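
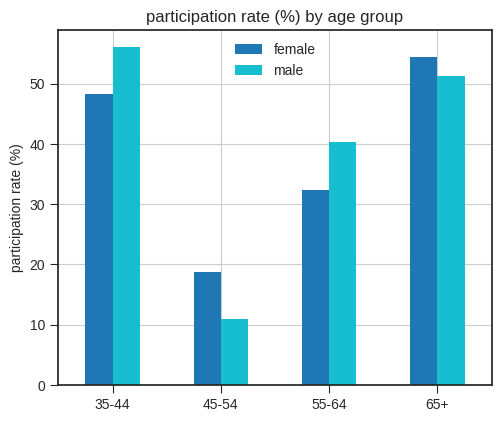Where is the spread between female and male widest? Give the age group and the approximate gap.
55-64: female ≈ 30, male ≈ 40 → gap ≈ 10. Next-largest (35-44) is only ≈ 5.

55-64, ≈ 10 %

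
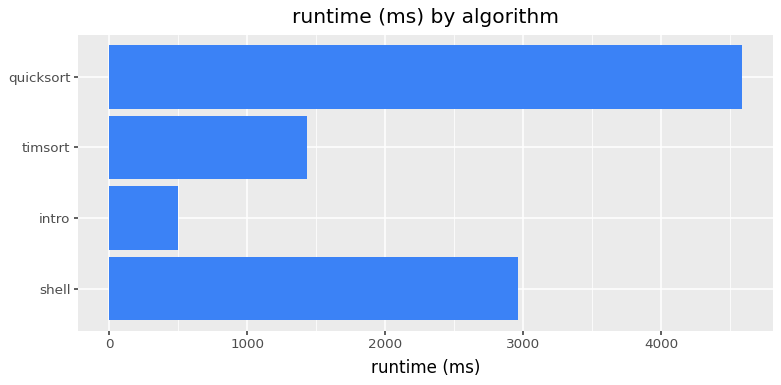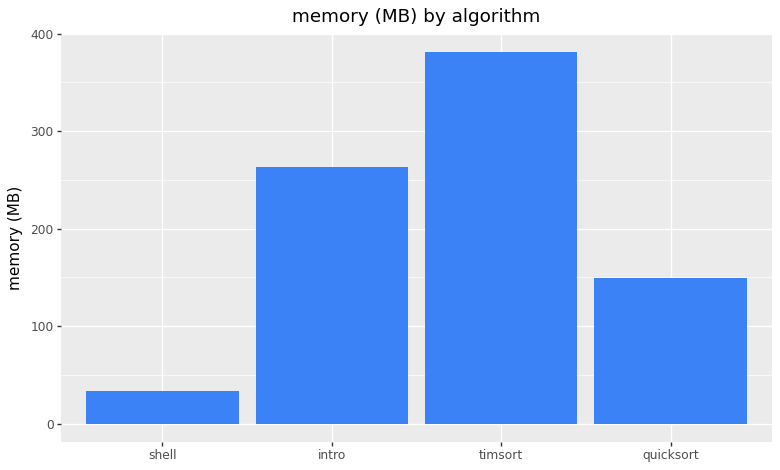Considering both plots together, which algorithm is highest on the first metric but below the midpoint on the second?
quicksort

Chart 2 median memory (MB) ≈ 200; below-median algorithms: shell, quicksort. Among those, quicksort has the highest runtime (ms) (≈ 4500).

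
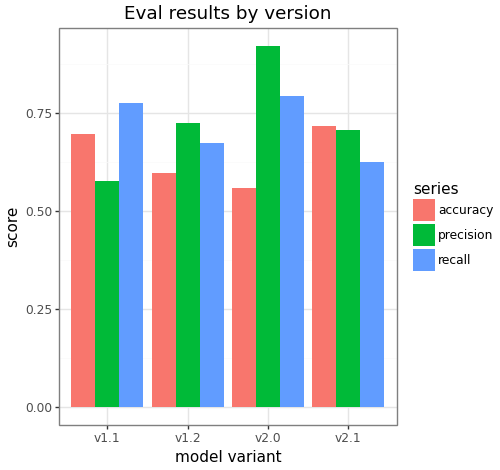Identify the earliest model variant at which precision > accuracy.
v1.2

v1.1: precision ≈ 0.6 vs accuracy ≈ 0.7 (not yet); v1.2: precision ≈ 0.7 vs accuracy ≈ 0.6 (first crossover).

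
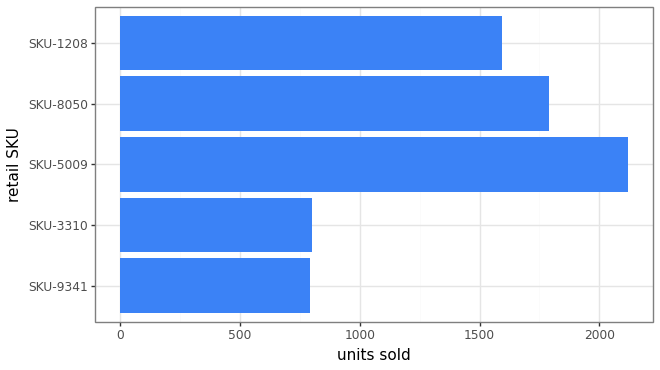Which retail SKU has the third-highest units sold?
Top 4: SKU-5009 ≈ 2200, SKU-8050 ≈ 1800, SKU-1208 ≈ 1600, SKU-3310 ≈ 800.

SKU-1208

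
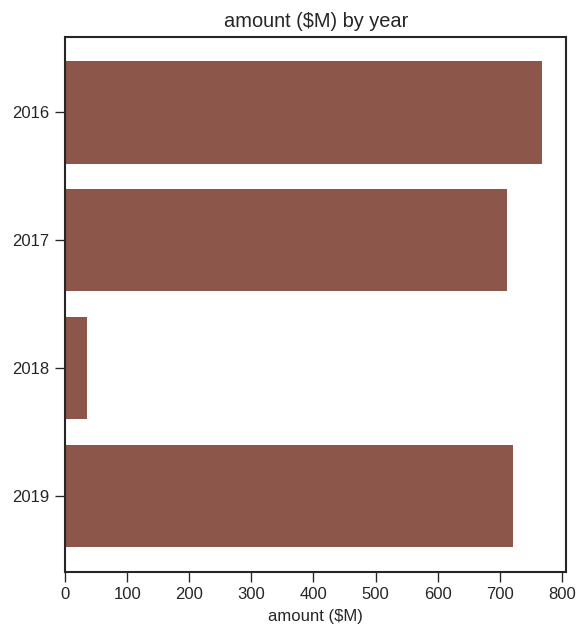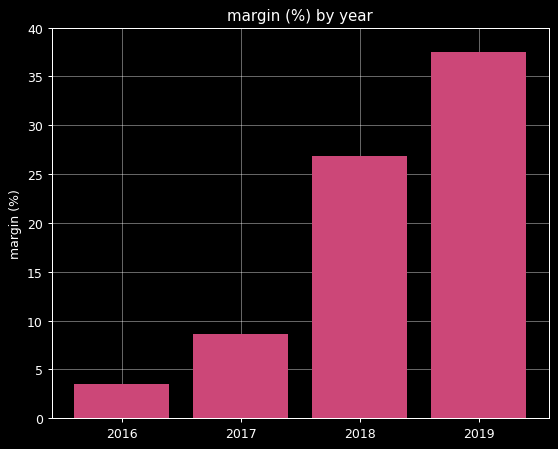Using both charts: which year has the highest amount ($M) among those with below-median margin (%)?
Chart 2 median margin (%) ≈ 20; below-median years: 2016, 2017. Among those, 2016 has the highest amount ($M) (≈ 800).

2016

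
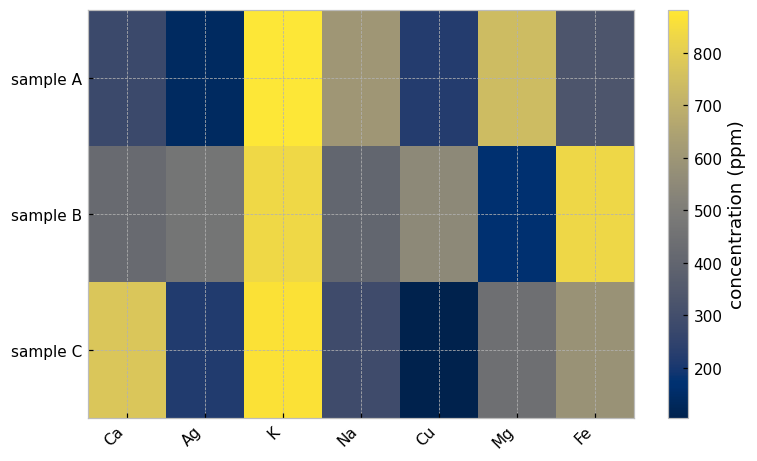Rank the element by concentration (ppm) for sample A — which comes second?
Top 3 for sample A: K ≈ 900, Mg ≈ 700, Na ≈ 600.

Mg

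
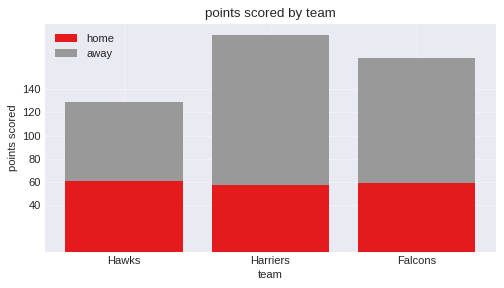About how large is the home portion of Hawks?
≈ 60

home top ≈ 60, bottom ≈ 0; segment ≈ 60.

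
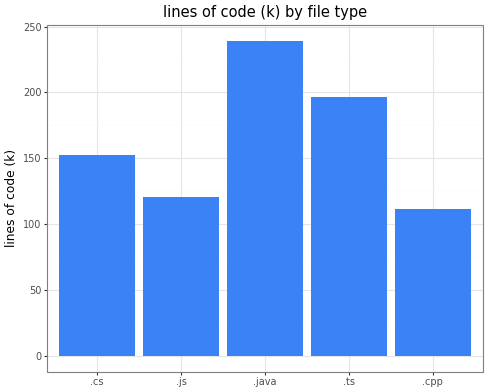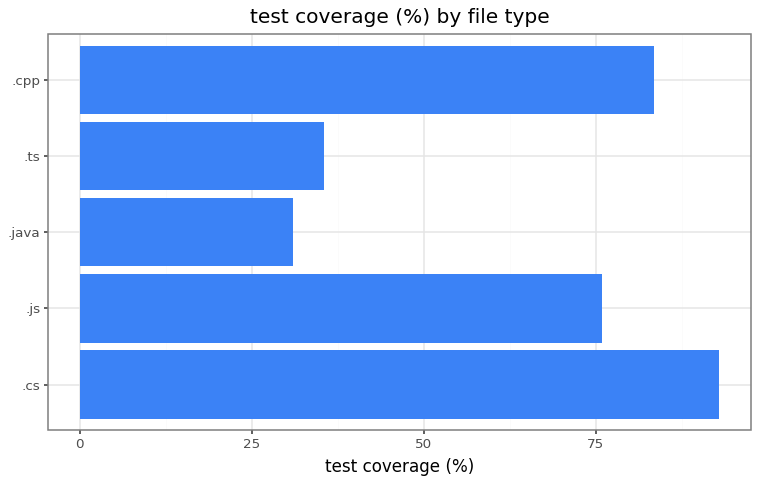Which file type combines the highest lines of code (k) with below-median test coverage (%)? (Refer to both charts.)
Chart 2 median test coverage (%) ≈ 80; below-median file types: .java, .ts. Among those, .java has the highest lines of code (k) (≈ 250).

.java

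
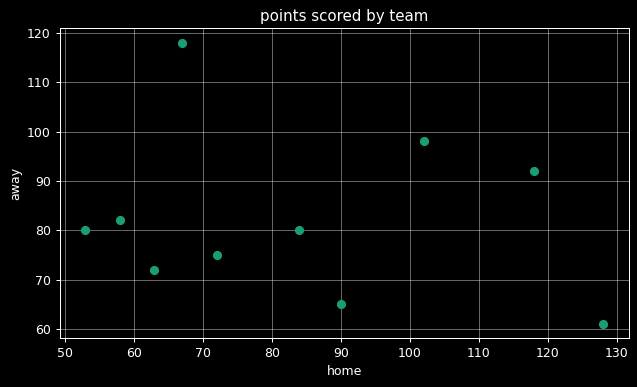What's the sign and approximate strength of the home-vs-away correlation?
no clear correlation

Points are roughly uncorrelated; weak (|r| ≈ 0.2).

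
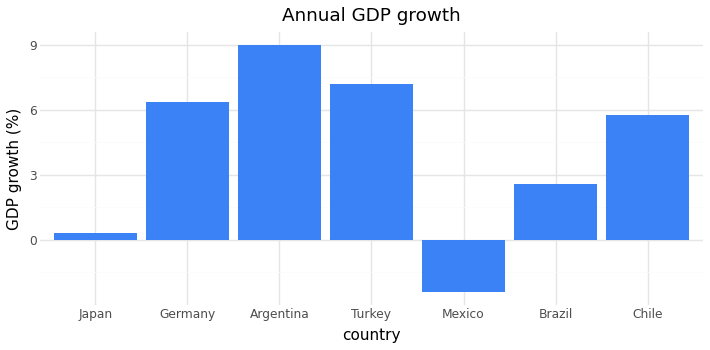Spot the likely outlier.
Mexico ≈ -2; the rest sit between ≈ 0 and ≈ 9.

Mexico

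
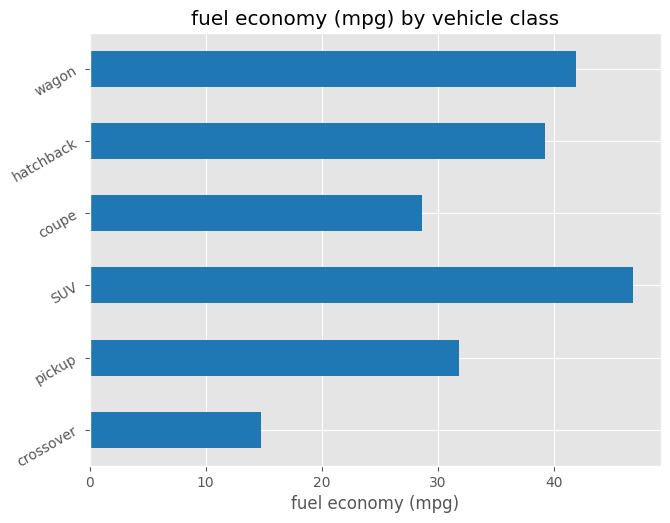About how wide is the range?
≈ 30

Max SUV ≈ 45, min crossover ≈ 15; range ≈ 30.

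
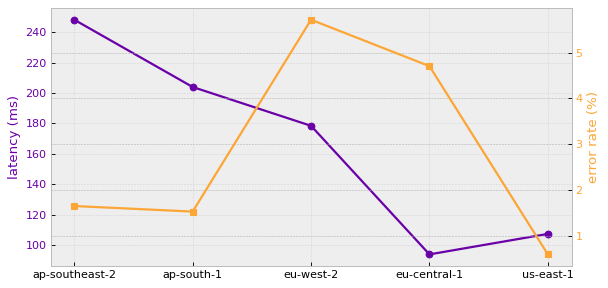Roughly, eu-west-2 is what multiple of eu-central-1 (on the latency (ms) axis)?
eu-west-2 ≈ 180, eu-central-1 ≈ 100; 180/100 ≈ 1.8.

≈ 1.8×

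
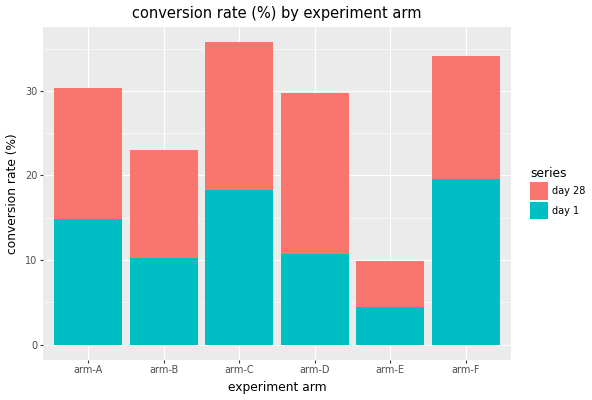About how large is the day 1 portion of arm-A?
≈ 15

day 1 top ≈ 15, bottom ≈ 0; segment ≈ 15.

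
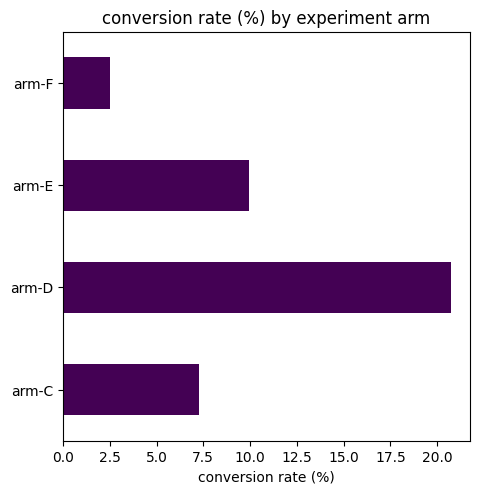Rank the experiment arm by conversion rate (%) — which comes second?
Top 3: arm-D ≈ 20, arm-E ≈ 10, arm-C ≈ 8.

arm-E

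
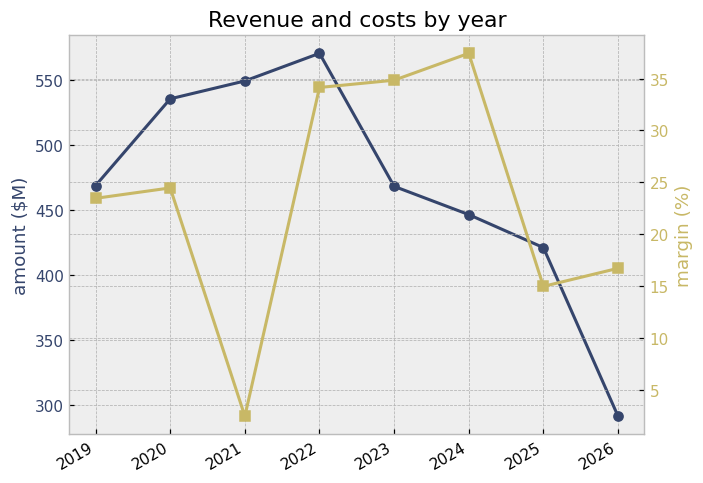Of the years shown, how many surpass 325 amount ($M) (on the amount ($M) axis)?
7

Above 325: 2019, 2020, 2021, 2022, 2023, 2024, 2025.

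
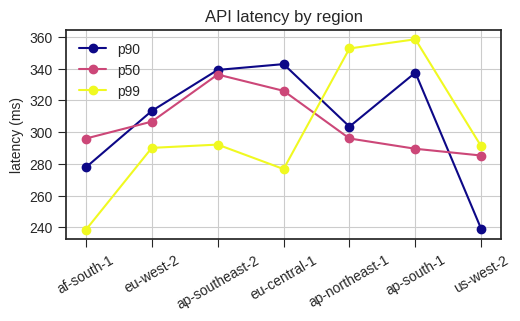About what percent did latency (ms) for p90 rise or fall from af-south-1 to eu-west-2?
af-south-1 ≈ 280, eu-west-2 ≈ 320; (320 − 280) / 280 ≈ +14.3%.

≈ +14.3%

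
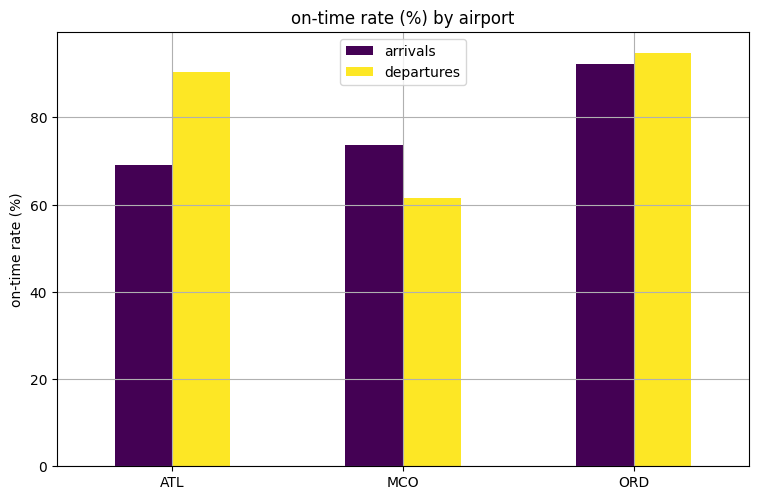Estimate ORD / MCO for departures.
ORD ≈ 90, MCO ≈ 60; 90/60 ≈ 1.5.

≈ 1.5×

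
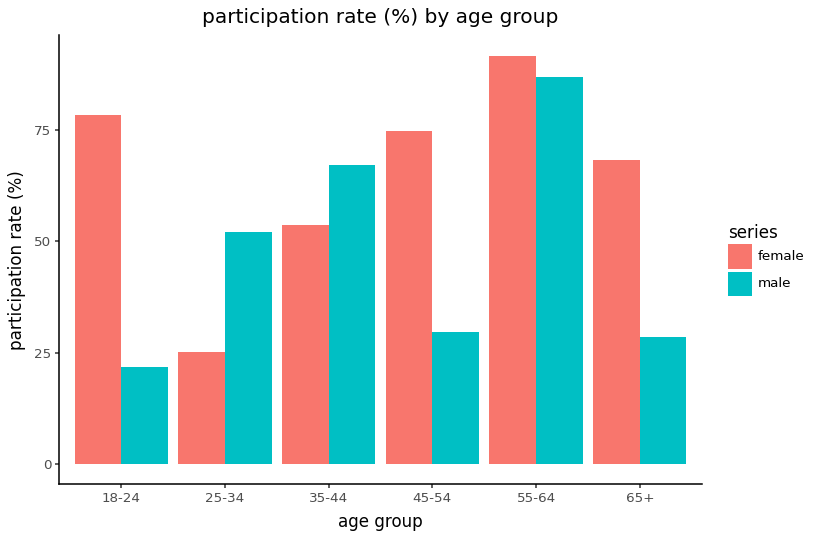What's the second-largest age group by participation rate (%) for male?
Top 3 for male: 55-64 ≈ 90, 35-44 ≈ 70, 25-34 ≈ 50.

35-44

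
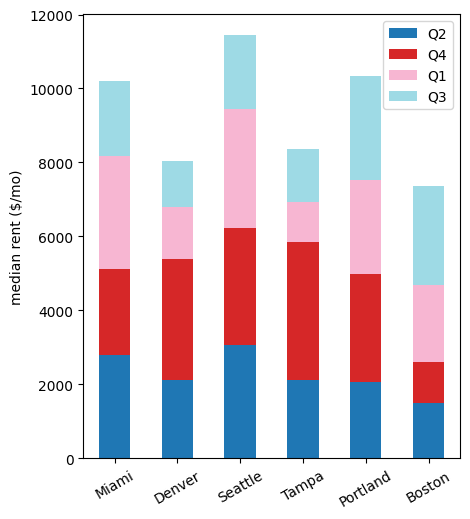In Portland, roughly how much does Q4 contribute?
Q4 top ≈ 5000, bottom ≈ 2000; segment ≈ 3000.

≈ 3000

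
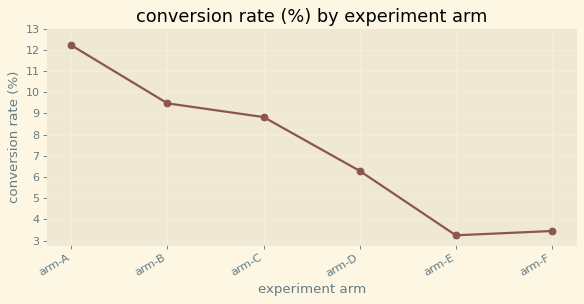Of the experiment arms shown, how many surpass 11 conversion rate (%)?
1

Above 11: arm-A.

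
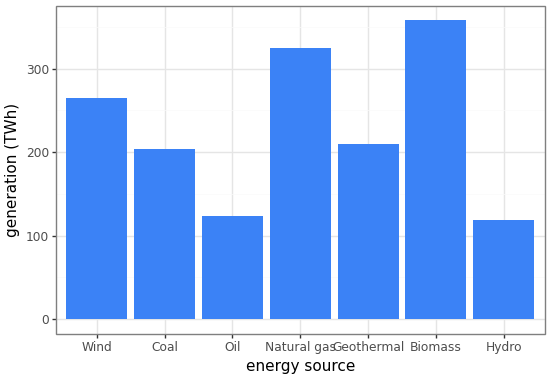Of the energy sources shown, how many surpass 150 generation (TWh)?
Above 150: Wind, Coal, Natural gas, Geothermal, Biomass.

5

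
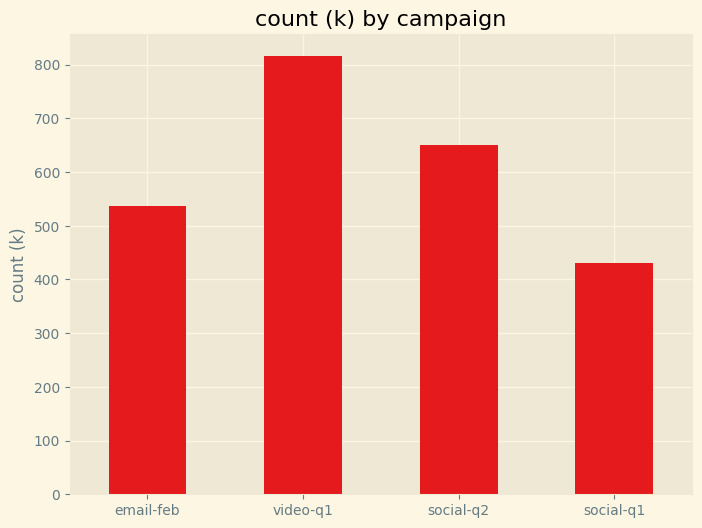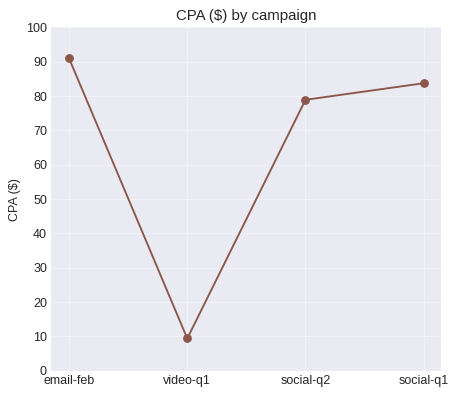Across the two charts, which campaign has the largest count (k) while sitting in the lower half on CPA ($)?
Chart 2 median CPA ($) ≈ 80; below-median campaigns: video-q1, social-q2. Among those, video-q1 has the highest count (k) (≈ 800).

video-q1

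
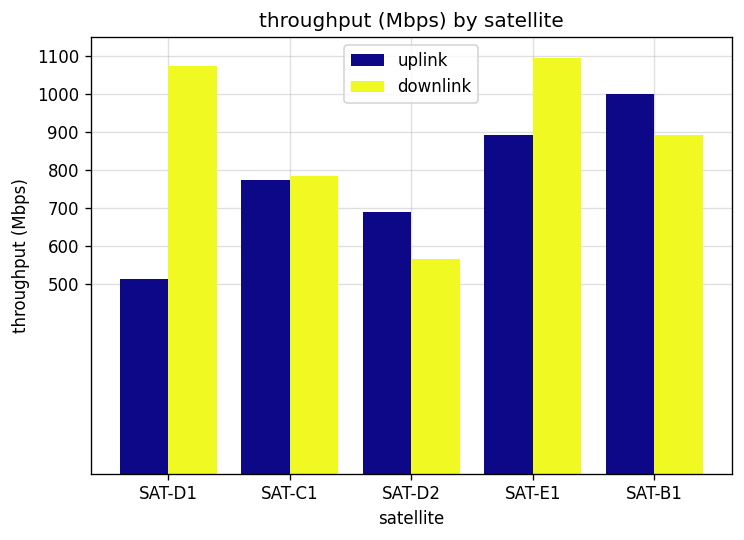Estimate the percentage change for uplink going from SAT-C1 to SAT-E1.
≈ +12.5%

SAT-C1 ≈ 800, SAT-E1 ≈ 900; (900 − 800) / 800 ≈ +12.5%.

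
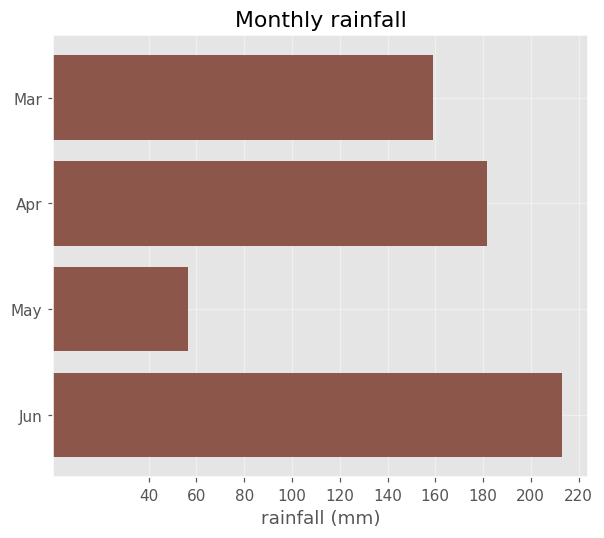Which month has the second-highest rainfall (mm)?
Apr

Top 3: Jun ≈ 220, Apr ≈ 180, Mar ≈ 160.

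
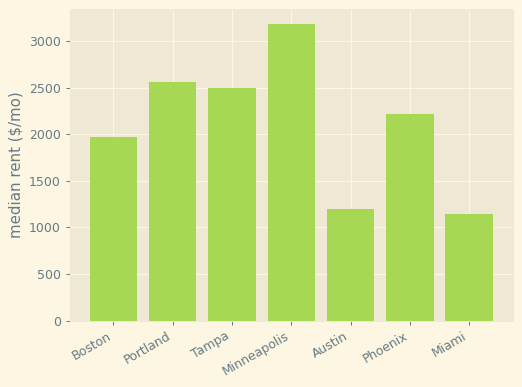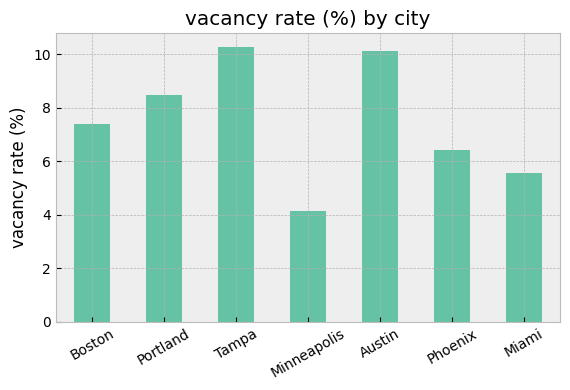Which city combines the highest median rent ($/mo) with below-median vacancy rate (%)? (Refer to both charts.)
Chart 2 median vacancy rate (%) ≈ 7; below-median cities: Minneapolis, Phoenix, Miami. Among those, Minneapolis has the highest median rent ($/mo) (≈ 3000).

Minneapolis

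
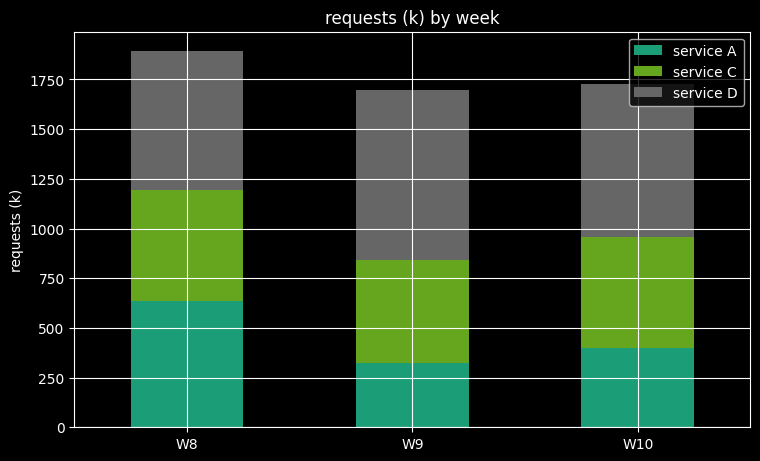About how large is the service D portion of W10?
≈ 800

service D top ≈ 1800, bottom ≈ 1000; segment ≈ 800.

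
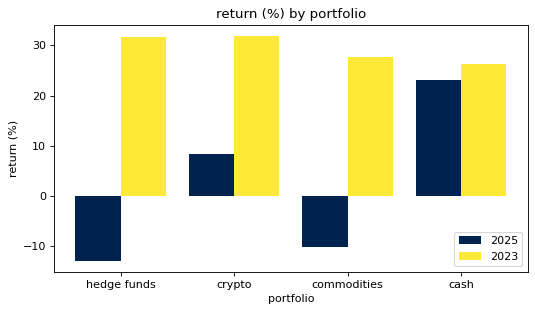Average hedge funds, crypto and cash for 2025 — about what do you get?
≈ 7

(-15 + 10 + 25) / 3 ≈ 7.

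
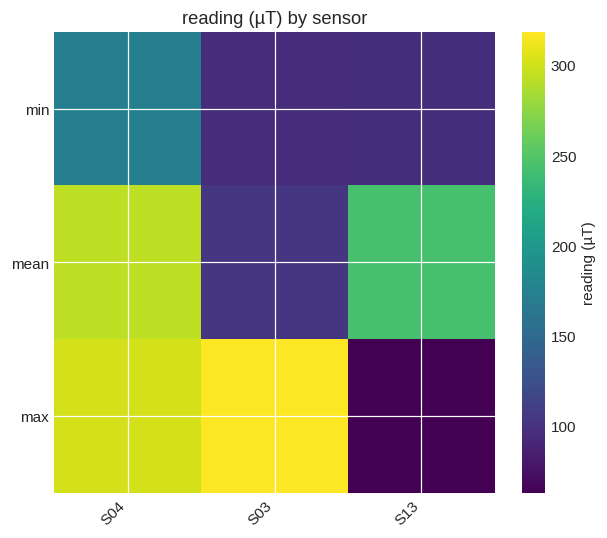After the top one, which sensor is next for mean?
Top 3 for mean: S04 ≈ 300, S13 ≈ 250, S03 ≈ 100.

S13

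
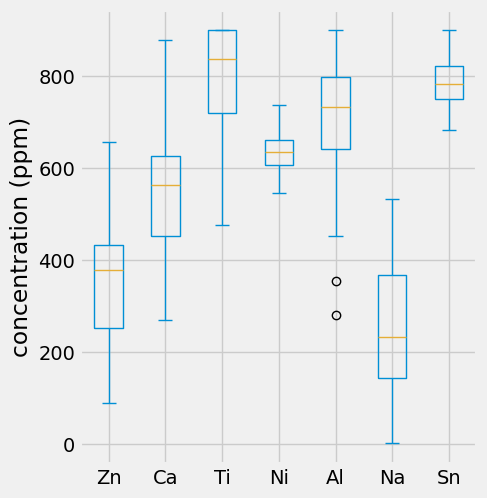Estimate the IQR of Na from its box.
Q3 ≈ 350, Q1 ≈ 150; IQR ≈ 200.

≈ 200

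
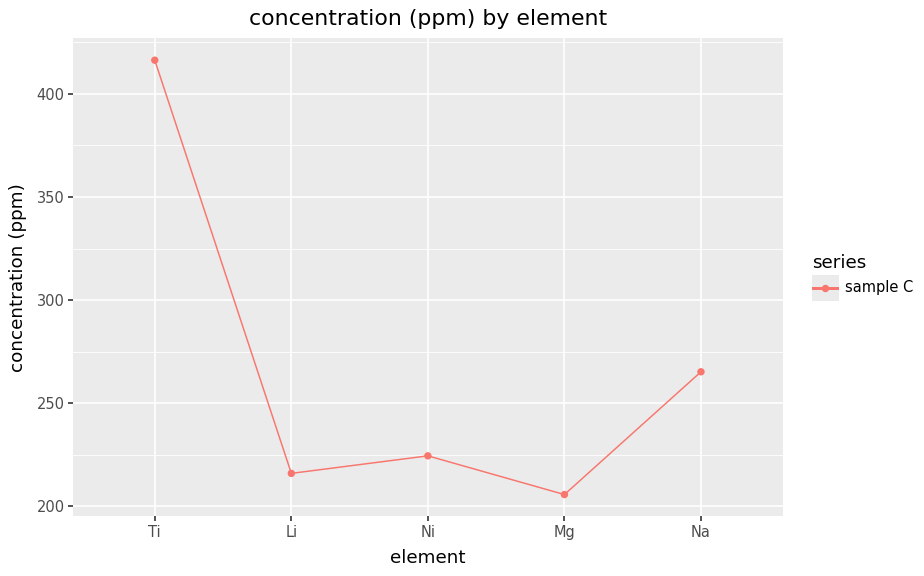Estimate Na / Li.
Na ≈ 260, Li ≈ 220; 260/220 ≈ 1.18.

≈ 1.18×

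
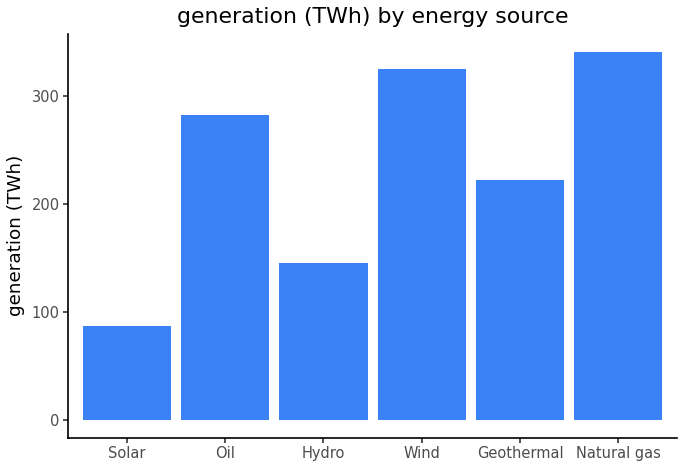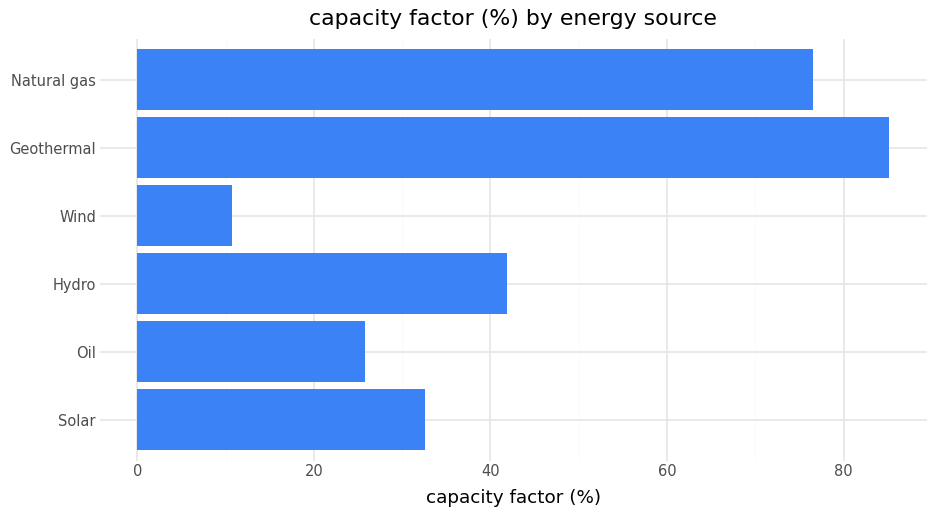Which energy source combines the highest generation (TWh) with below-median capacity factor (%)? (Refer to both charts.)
Chart 2 median capacity factor (%) ≈ 40; below-median energy sources: Solar, Oil, Wind. Among those, Wind has the highest generation (TWh) (≈ 350).

Wind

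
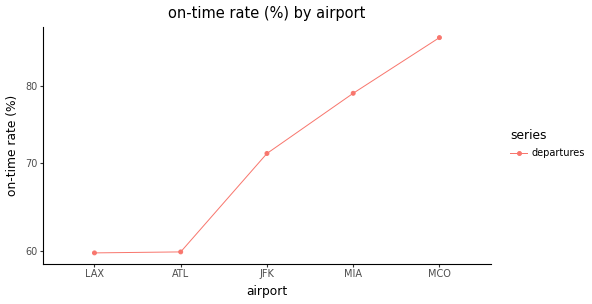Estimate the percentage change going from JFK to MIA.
JFK ≈ 70, MIA ≈ 80; (80 − 70) / 70 ≈ +14.3%.

≈ +14.3%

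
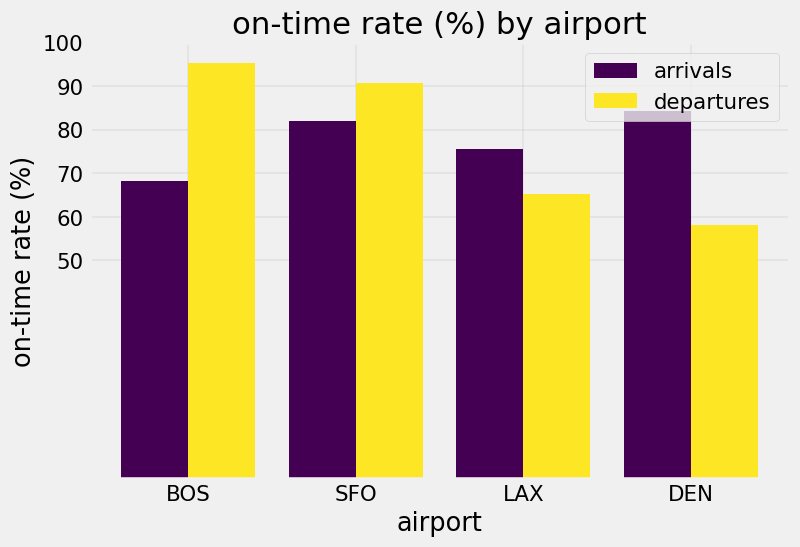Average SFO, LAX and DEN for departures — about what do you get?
(90 + 70 + 60) / 3 ≈ 73.

≈ 73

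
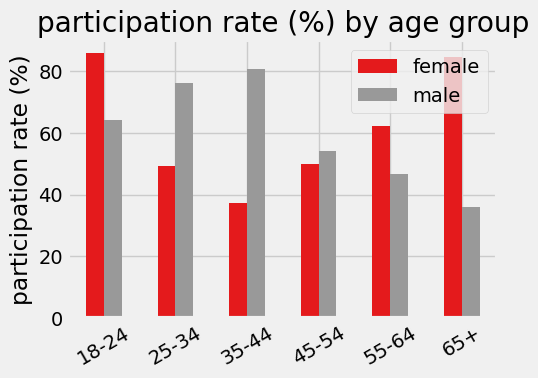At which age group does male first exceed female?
25-34

18-24: male ≈ 60 vs female ≈ 90 (not yet); 25-34: male ≈ 80 vs female ≈ 50 (first crossover).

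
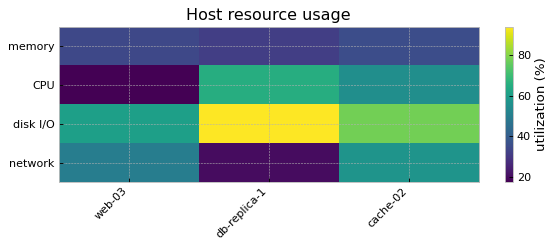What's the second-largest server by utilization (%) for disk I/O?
cache-02

Top 3 for disk I/O: db-replica-1 ≈ 90, cache-02 ≈ 80, web-03 ≈ 60.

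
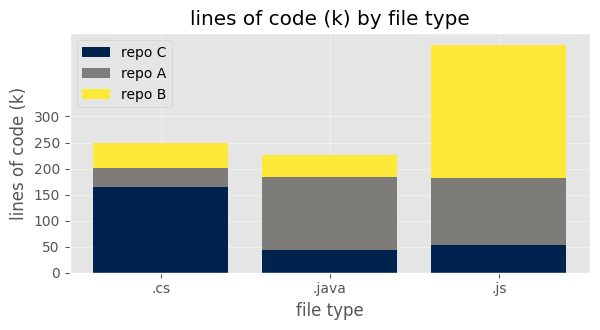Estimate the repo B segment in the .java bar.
repo B top ≈ 250, bottom ≈ 200; segment ≈ 50.

≈ 50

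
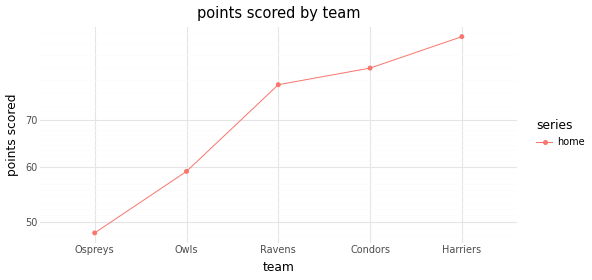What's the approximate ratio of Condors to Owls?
≈ 1.42×

Condors ≈ 85, Owls ≈ 60; 85/60 ≈ 1.42.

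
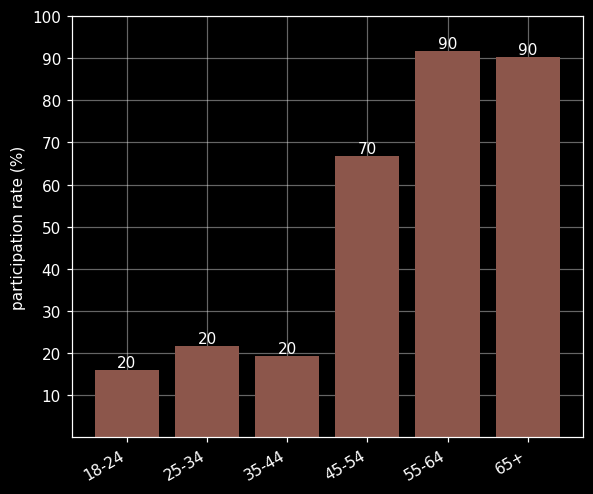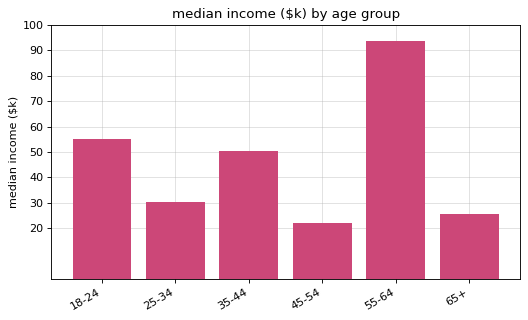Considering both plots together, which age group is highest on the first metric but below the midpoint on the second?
Chart 2 median median income ($k) ≈ 40; below-median age groups: 25-34, 45-54, 65+. Among those, 65+ has the highest participation rate (%) (≈ 90).

65+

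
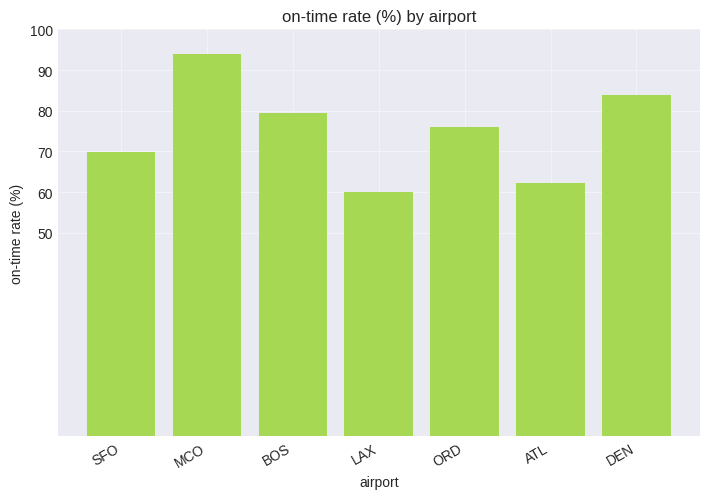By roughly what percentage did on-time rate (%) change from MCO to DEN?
MCO ≈ 90, DEN ≈ 80; (80 − 90) / 90 ≈ -11.1%.

≈ -11.1%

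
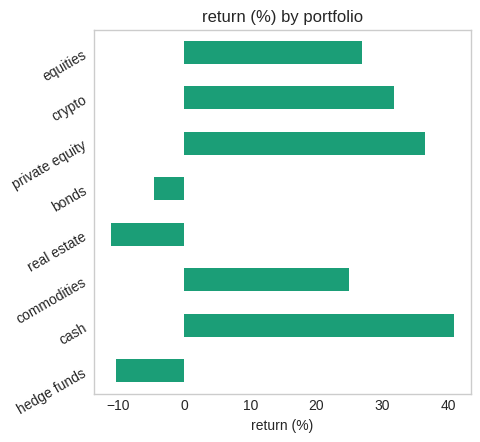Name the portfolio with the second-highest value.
Top 3: cash ≈ 40, private equity ≈ 35, crypto ≈ 30.

private equity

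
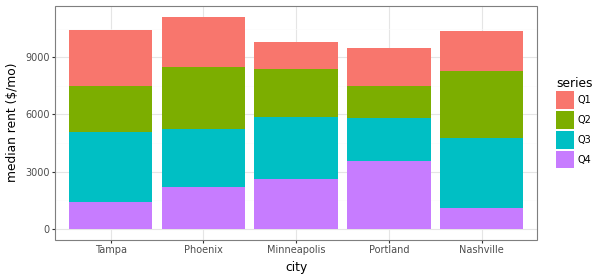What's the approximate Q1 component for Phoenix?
≈ 3000

Q1 top ≈ 11000, bottom ≈ 8000; segment ≈ 3000.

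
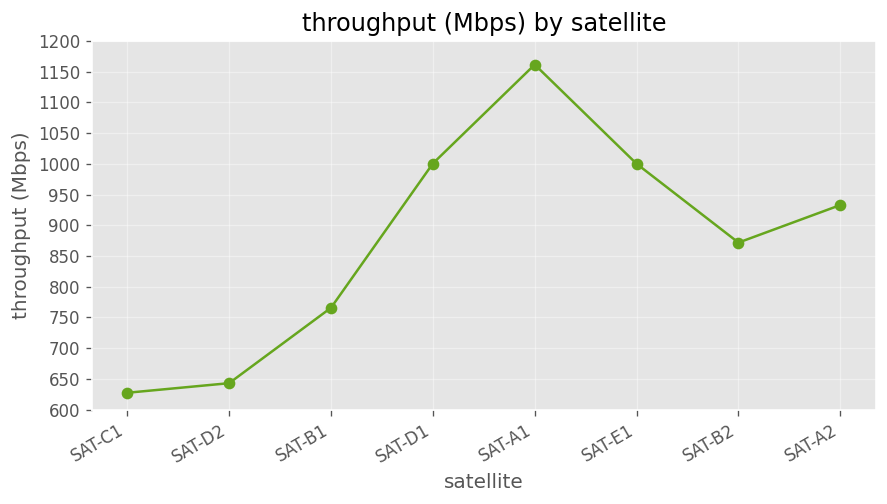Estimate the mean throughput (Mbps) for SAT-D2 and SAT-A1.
≈ 900

(650 + 1150) / 2 ≈ 900.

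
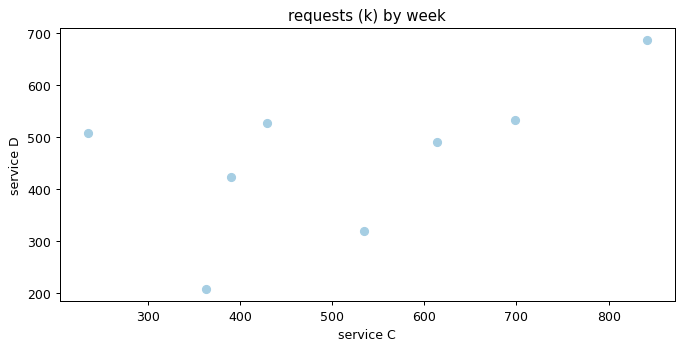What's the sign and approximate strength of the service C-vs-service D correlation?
positive, moderate

Points are positively correlated; moderate (|r| ≈ 0.5).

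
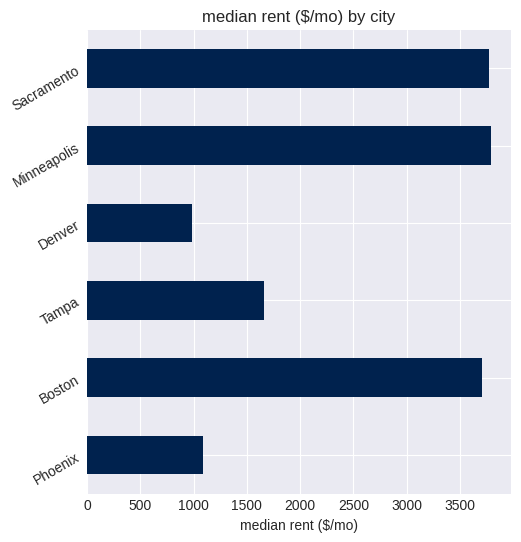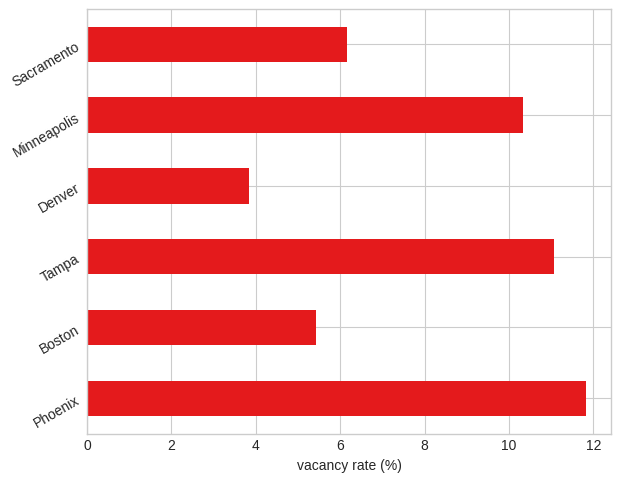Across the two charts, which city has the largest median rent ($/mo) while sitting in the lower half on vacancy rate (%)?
Chart 2 median vacancy rate (%) ≈ 8; below-median cities: Boston, Denver, Sacramento. Among those, Sacramento has the highest median rent ($/mo) (≈ 4000).

Sacramento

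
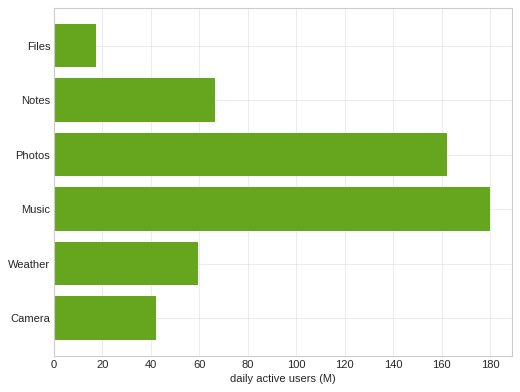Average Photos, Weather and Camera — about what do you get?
(160 + 60 + 40) / 3 ≈ 87.

≈ 87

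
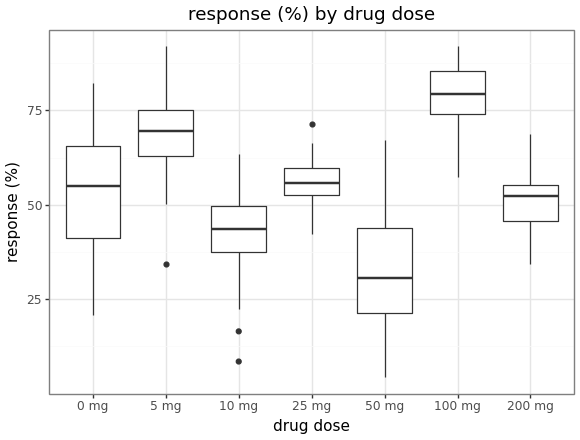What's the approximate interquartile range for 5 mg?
≈ 10

Q3 ≈ 75, Q1 ≈ 65; IQR ≈ 10.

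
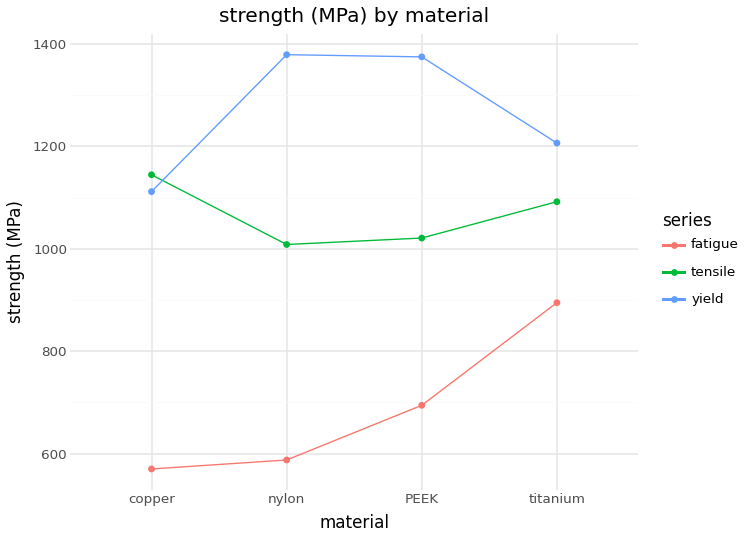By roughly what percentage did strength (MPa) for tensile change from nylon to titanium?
nylon ≈ 1000, titanium ≈ 1100; (1100 − 1000) / 1000 ≈ +10%.

≈ +10%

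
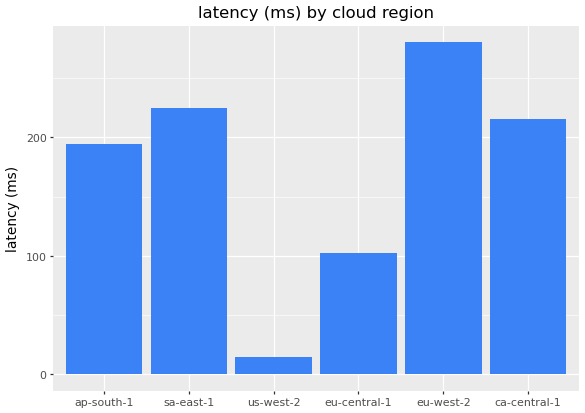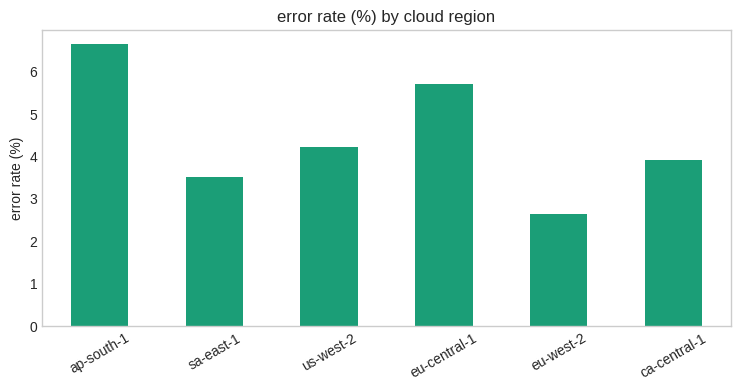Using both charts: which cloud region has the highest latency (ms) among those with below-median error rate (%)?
Chart 2 median error rate (%) ≈ 4; below-median cloud regions: sa-east-1, eu-west-2, ca-central-1. Among those, eu-west-2 has the highest latency (ms) (≈ 300).

eu-west-2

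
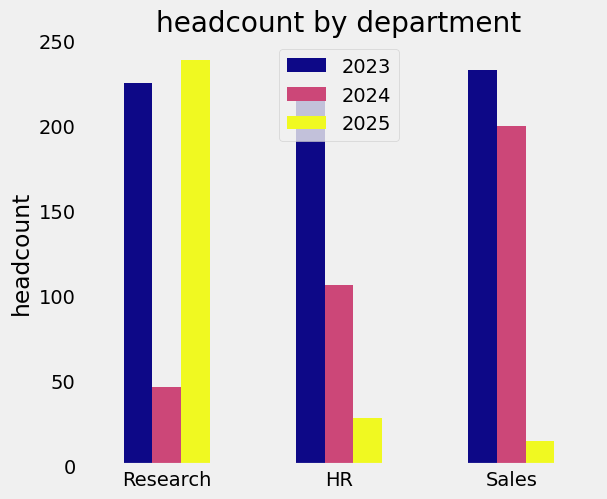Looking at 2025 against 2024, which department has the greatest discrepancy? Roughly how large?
Research, ≈ 200

Research: 2025 ≈ 240, 2024 ≈ 40 → gap ≈ 200. Next-largest (Sales) is only ≈ 180.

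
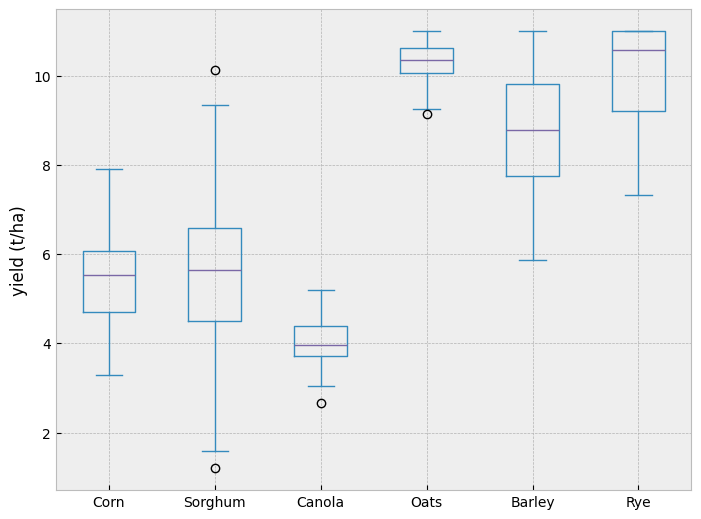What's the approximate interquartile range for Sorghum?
≈ 2

Q3 ≈ 7, Q1 ≈ 5; IQR ≈ 2.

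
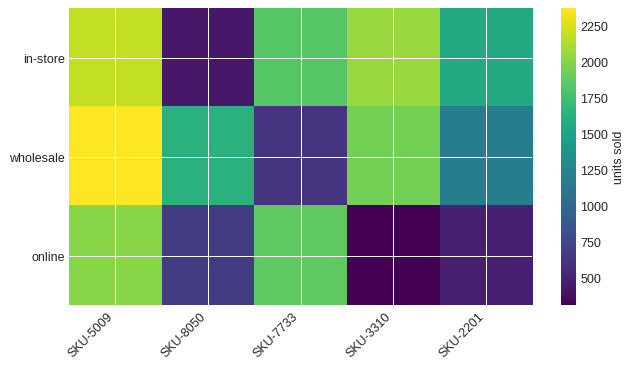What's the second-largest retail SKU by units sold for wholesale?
Top 3 for wholesale: SKU-5009 ≈ 2400, SKU-3310 ≈ 2000, SKU-8050 ≈ 1600.

SKU-3310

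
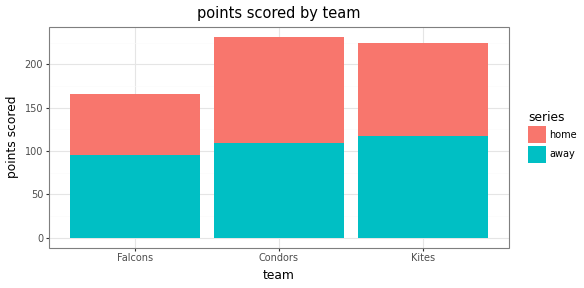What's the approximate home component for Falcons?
home top ≈ 160, bottom ≈ 100; segment ≈ 60.

≈ 60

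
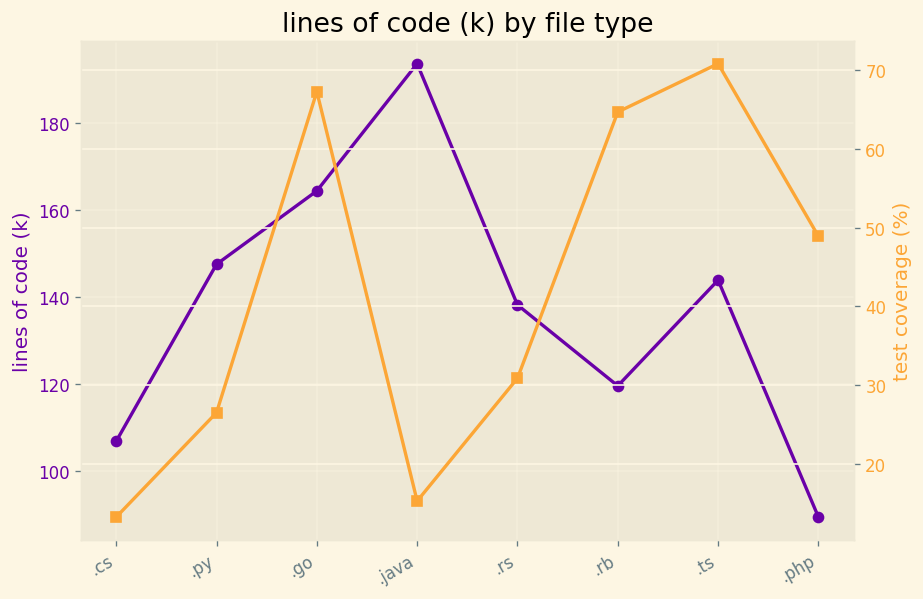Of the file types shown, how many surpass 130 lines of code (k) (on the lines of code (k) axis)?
5

Above 130: .py, .go, .java, .rs, .ts.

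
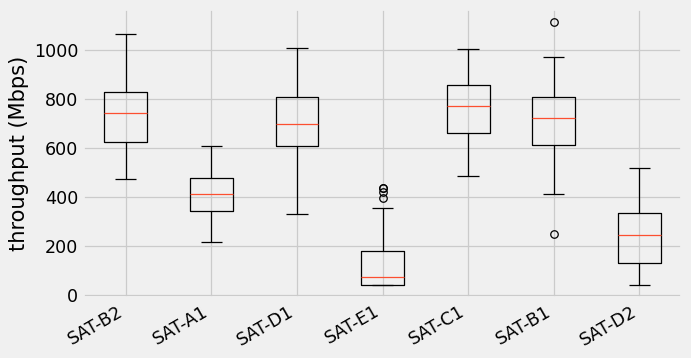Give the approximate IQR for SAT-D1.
Q3 ≈ 800, Q1 ≈ 600; IQR ≈ 200.

≈ 200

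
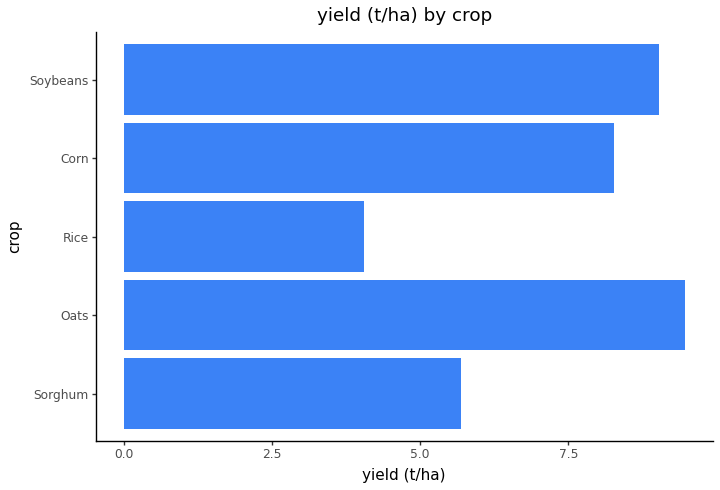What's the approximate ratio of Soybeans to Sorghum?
Soybeans ≈ 9, Sorghum ≈ 6; 9/6 ≈ 1.5.

≈ 1.5×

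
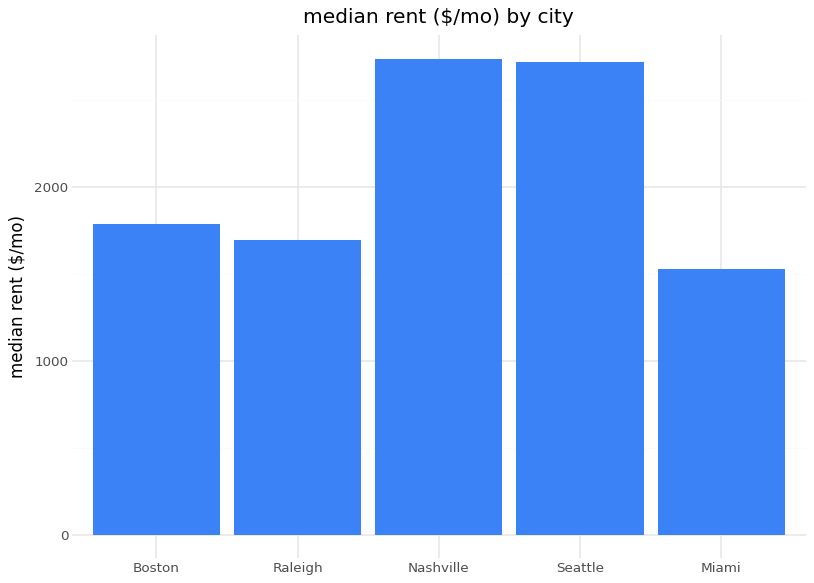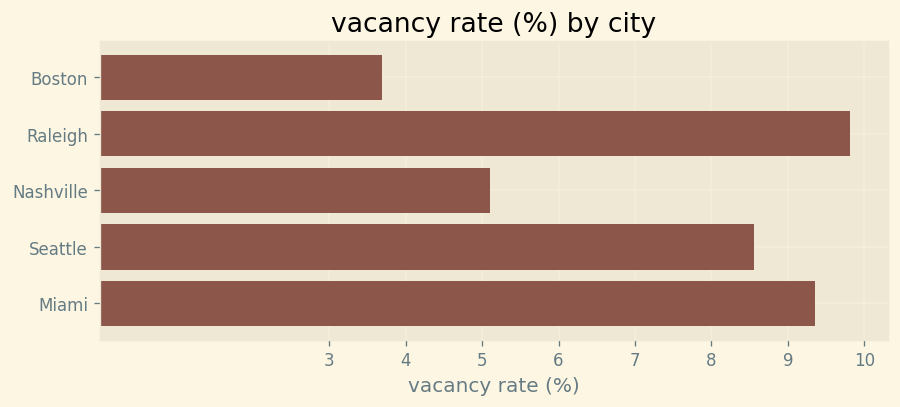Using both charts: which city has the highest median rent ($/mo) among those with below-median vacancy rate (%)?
Nashville

Chart 2 median vacancy rate (%) ≈ 9; below-median cities: Boston, Nashville. Among those, Nashville has the highest median rent ($/mo) (≈ 2500).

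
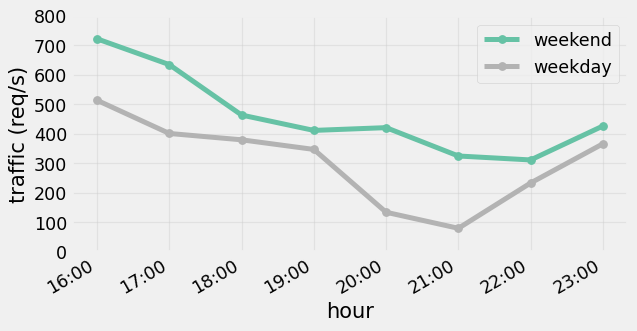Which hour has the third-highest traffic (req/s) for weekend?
18:00

Top 4 for weekend: 16:00 ≈ 700, 17:00 ≈ 600, 18:00 ≈ 500, 23:00 ≈ 400.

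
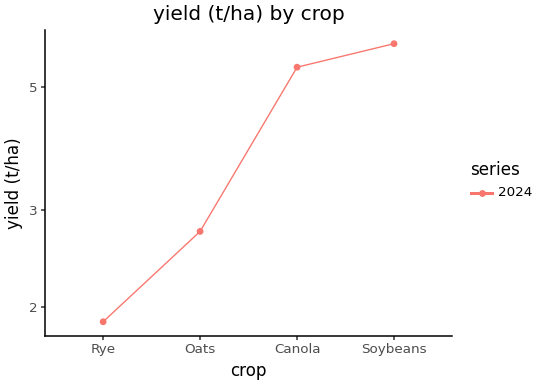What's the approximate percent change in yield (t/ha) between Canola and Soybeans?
≈ +9.1%

Canola ≈ 5.5, Soybeans ≈ 6.0; (6.0 − 5.5) / 5.5 ≈ +9.1%.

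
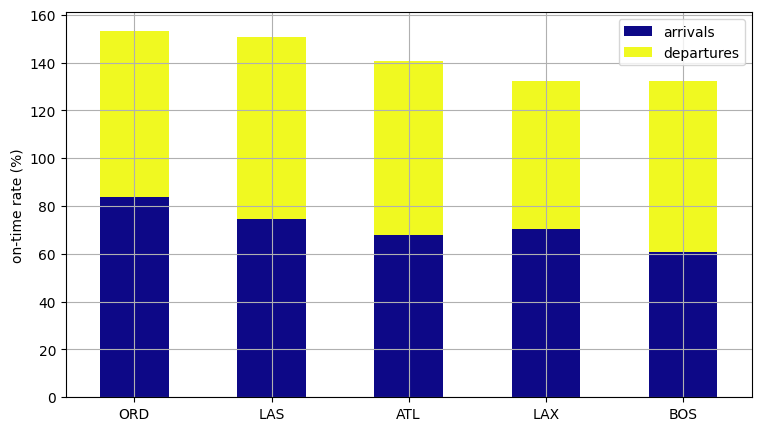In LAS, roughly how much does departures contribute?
departures top ≈ 160, bottom ≈ 80; segment ≈ 80.

≈ 80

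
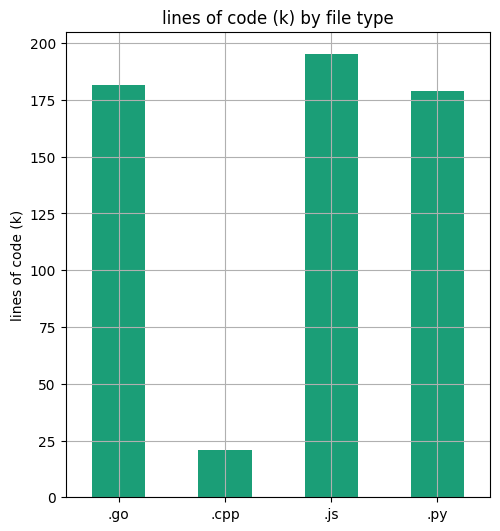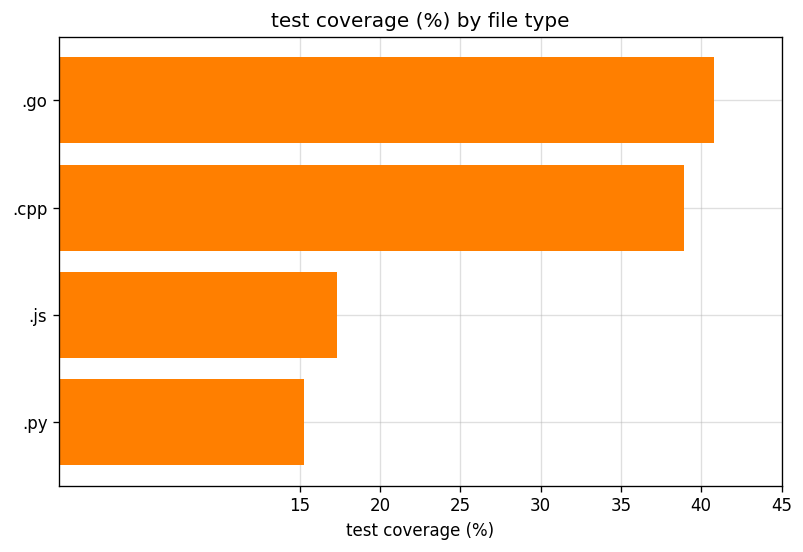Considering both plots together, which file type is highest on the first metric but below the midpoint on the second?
Chart 2 median test coverage (%) ≈ 30; below-median file types: .js, .py. Among those, .js has the highest lines of code (k) (≈ 200).

.js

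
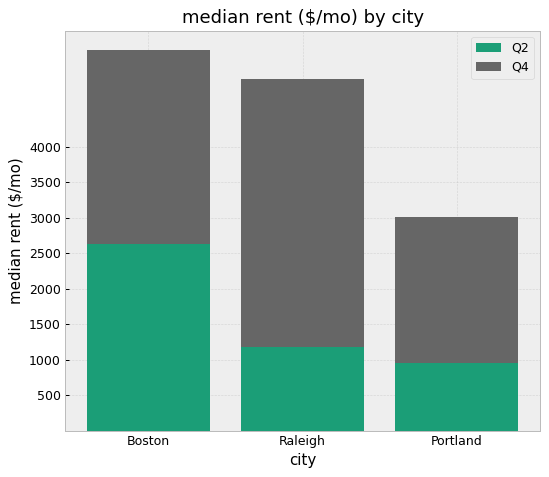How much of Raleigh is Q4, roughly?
≈ 4000

Q4 top ≈ 5000, bottom ≈ 1000; segment ≈ 4000.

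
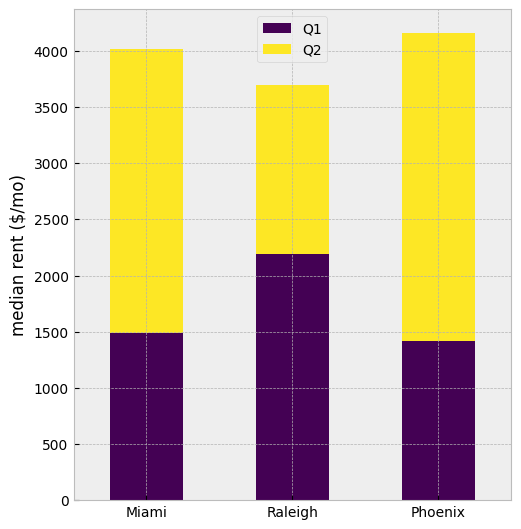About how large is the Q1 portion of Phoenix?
Q1 top ≈ 1500, bottom ≈ 0; segment ≈ 1500.

≈ 1500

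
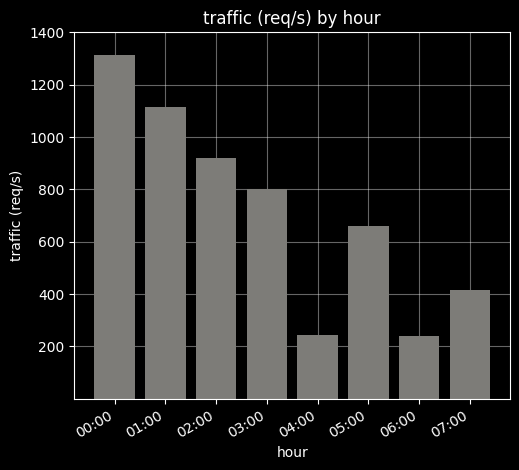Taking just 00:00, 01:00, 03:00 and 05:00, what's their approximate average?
≈ 1000

(1400 + 1200 + 800 + 600) / 4 ≈ 1000.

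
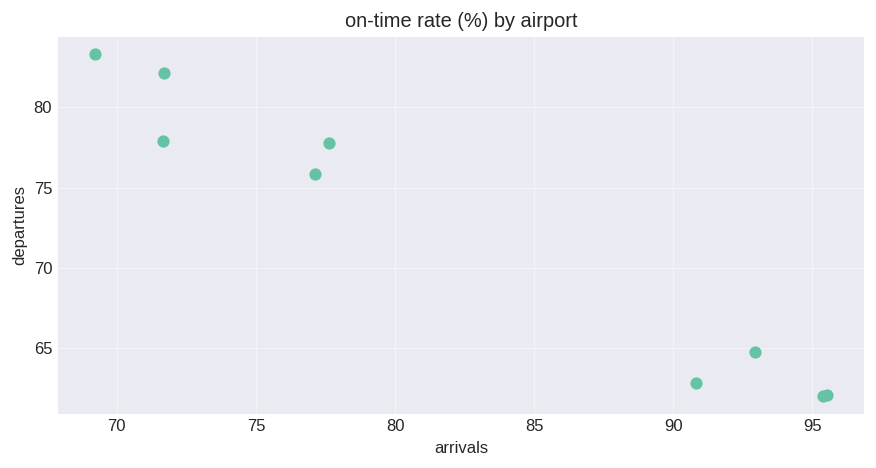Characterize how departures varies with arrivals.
Points are negatively correlated; strong (|r| ≈ 1.0).

negative, strong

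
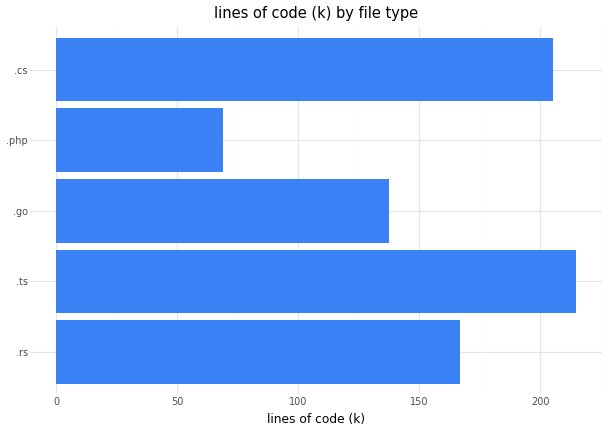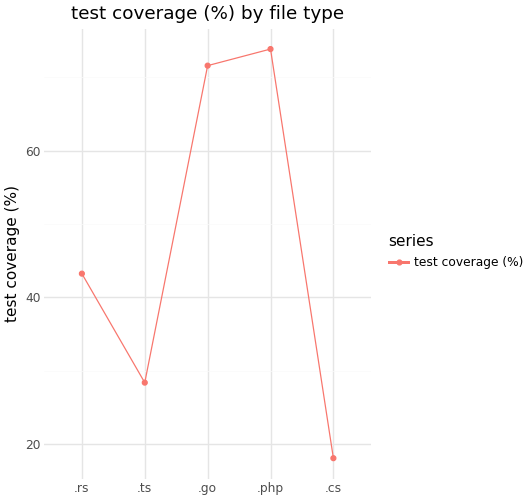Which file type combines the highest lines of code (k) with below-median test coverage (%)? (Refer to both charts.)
Chart 2 median test coverage (%) ≈ 40; below-median file types: .ts, .cs. Among those, .ts has the highest lines of code (k) (≈ 220).

.ts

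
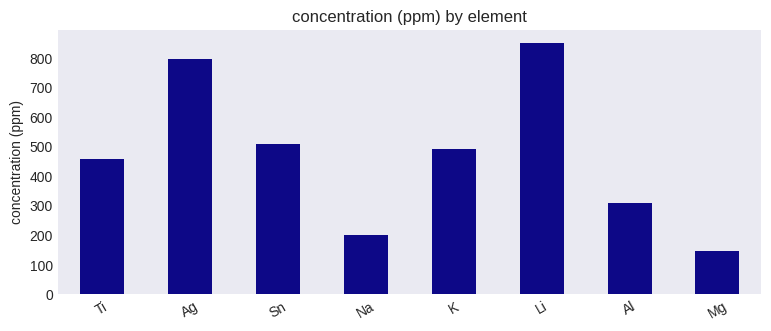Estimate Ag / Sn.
Ag ≈ 800, Sn ≈ 500; 800/500 ≈ 1.6.

≈ 1.6×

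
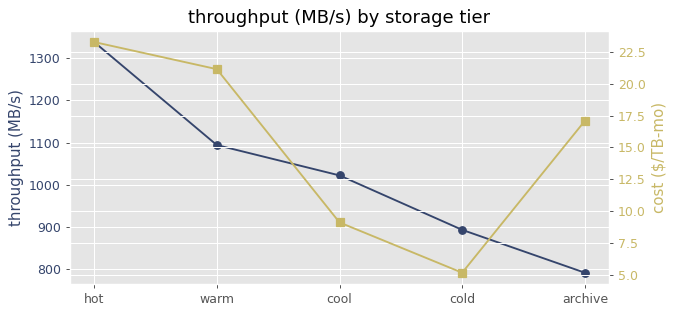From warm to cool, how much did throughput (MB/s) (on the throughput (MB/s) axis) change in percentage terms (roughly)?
warm ≈ 1100, cool ≈ 1000; (1000 − 1100) / 1100 ≈ -9.1%.

≈ -9.1%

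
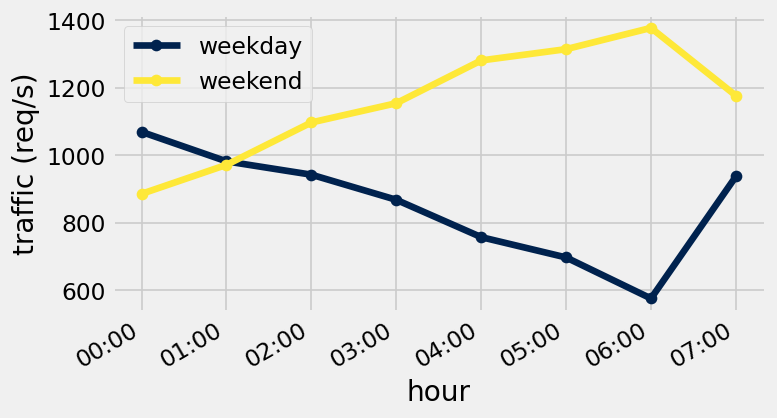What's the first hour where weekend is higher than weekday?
02:00

01:00: weekend ≈ 1000 vs weekday ≈ 1000 (not yet); 02:00: weekend ≈ 1100 vs weekday ≈ 900 (first crossover).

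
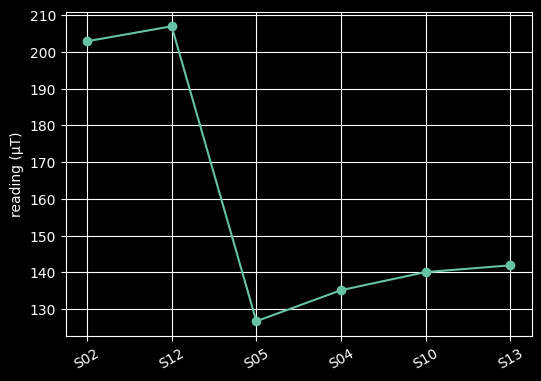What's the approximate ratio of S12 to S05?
≈ 1.62×

S12 ≈ 210, S05 ≈ 130; 210/130 ≈ 1.62.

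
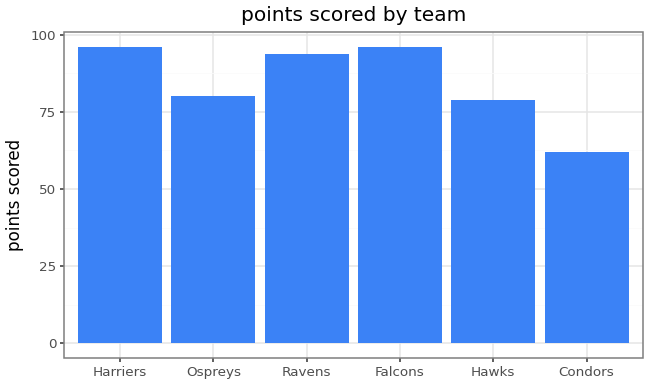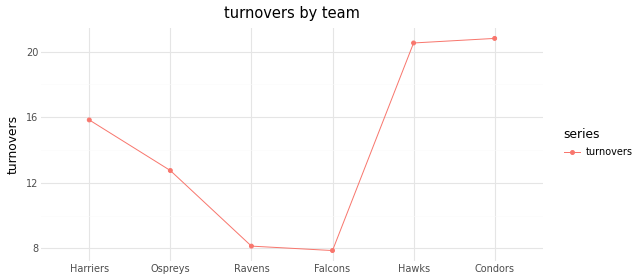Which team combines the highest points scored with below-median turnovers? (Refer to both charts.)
Chart 2 median turnovers ≈ 14; below-median teams: Ospreys, Ravens, Falcons. Among those, Falcons has the highest points scored (≈ 100).

Falcons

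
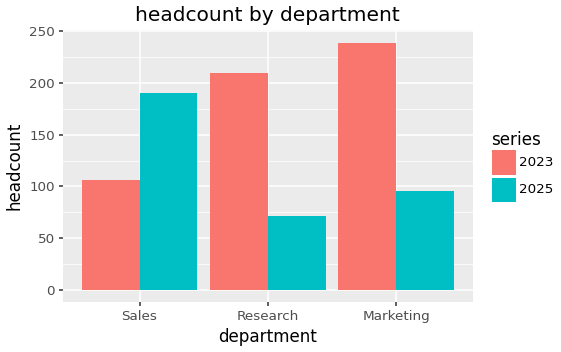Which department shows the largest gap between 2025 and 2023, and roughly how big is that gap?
Marketing: 2025 ≈ 100, 2023 ≈ 240 → gap ≈ 140. Next-largest (Research) is only ≈ 120.

Marketing, ≈ 140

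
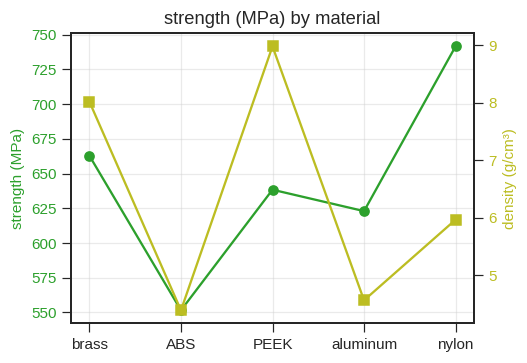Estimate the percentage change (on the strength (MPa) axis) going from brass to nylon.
≈ +12.1%

brass ≈ 660, nylon ≈ 740; (740 − 660) / 660 ≈ +12.1%.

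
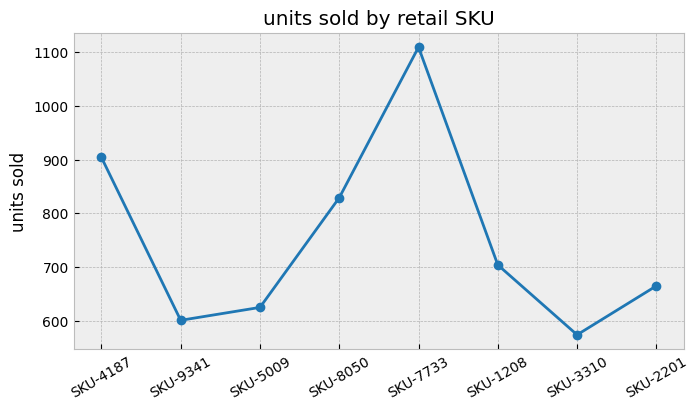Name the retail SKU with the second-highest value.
SKU-4187

Top 3: SKU-7733 ≈ 1100, SKU-4187 ≈ 900, SKU-8050 ≈ 850.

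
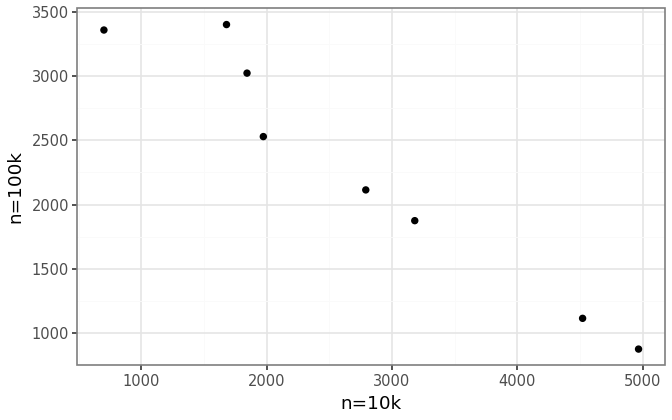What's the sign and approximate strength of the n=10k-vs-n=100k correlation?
negative, strong

Points are negatively correlated; strong (|r| ≈ 1.0).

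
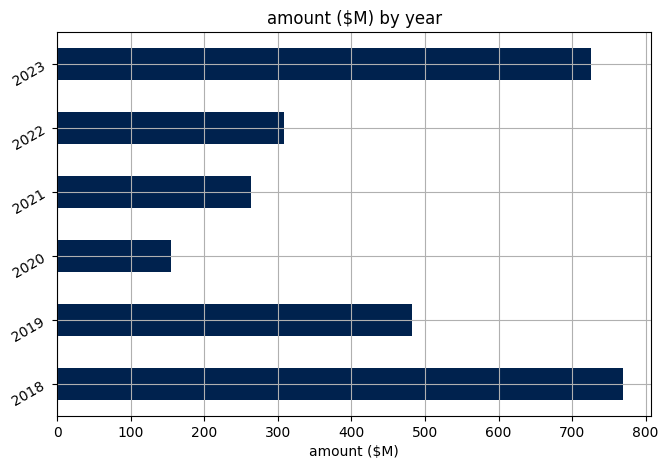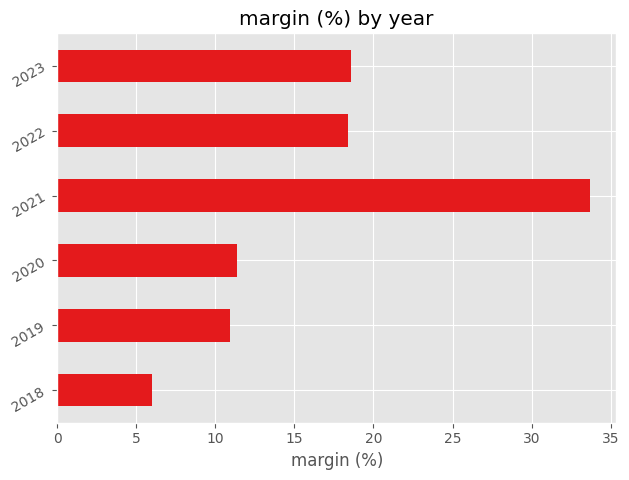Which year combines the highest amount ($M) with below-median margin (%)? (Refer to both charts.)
2018

Chart 2 median margin (%) ≈ 15; below-median years: 2018, 2019, 2020. Among those, 2018 has the highest amount ($M) (≈ 800).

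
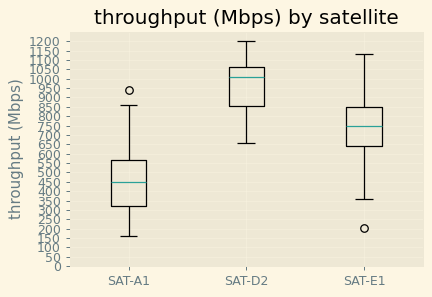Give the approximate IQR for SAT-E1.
Q3 ≈ 850, Q1 ≈ 650; IQR ≈ 200.

≈ 200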